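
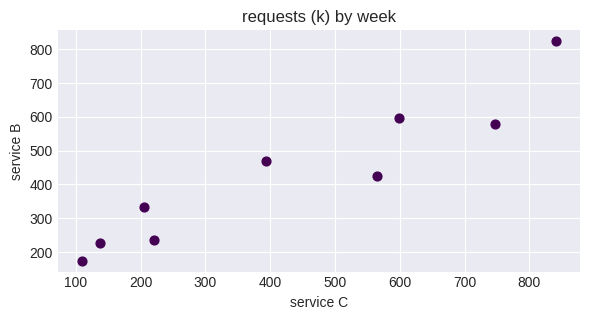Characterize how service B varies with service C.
positive, strong

Points are positively correlated; strong (|r| ≈ 0.9).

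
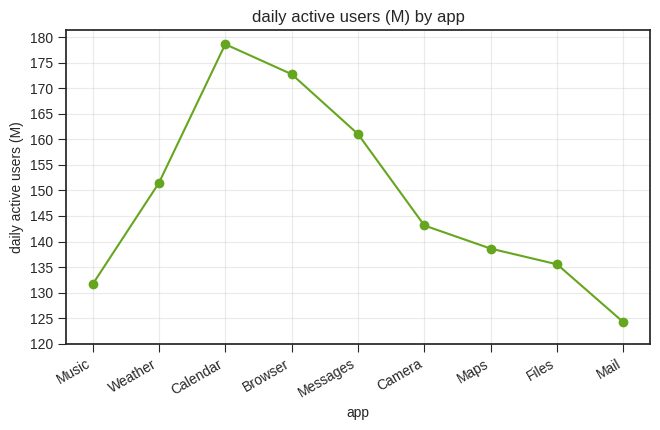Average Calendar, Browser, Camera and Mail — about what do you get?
≈ 156

(180 + 175 + 145 + 125) / 4 ≈ 156.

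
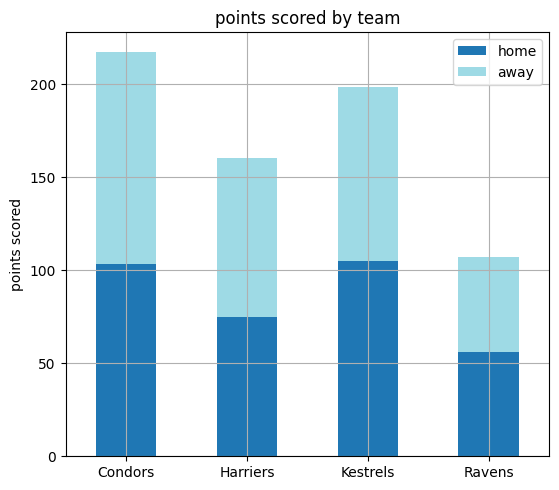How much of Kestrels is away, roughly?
≈ 100

away top ≈ 200, bottom ≈ 100; segment ≈ 100.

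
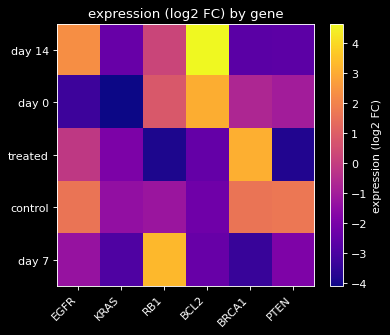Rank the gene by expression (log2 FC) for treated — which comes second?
EGFR

Top 3 for treated: BRCA1 ≈ 3, EGFR ≈ 0, KRAS ≈ -2.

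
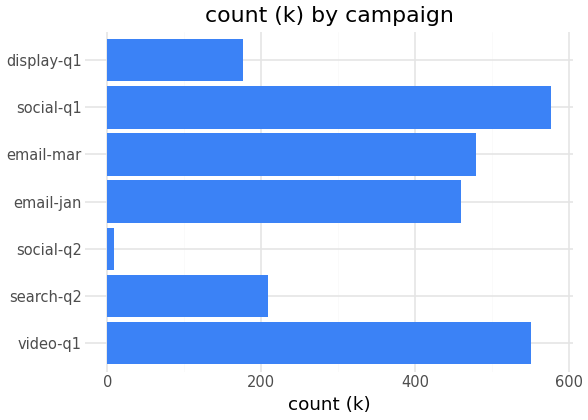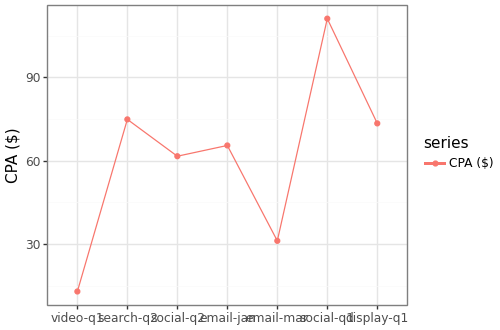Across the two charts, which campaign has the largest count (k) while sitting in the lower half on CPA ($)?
video-q1

Chart 2 median CPA ($) ≈ 60; below-median campaigns: video-q1, social-q2, email-mar. Among those, video-q1 has the highest count (k) (≈ 600).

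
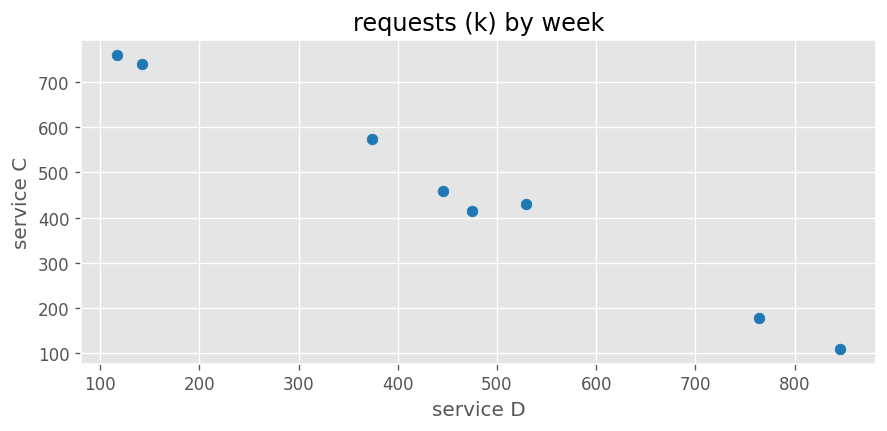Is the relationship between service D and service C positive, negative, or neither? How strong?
Points are negatively correlated; strong (|r| ≈ 1.0).

negative, strong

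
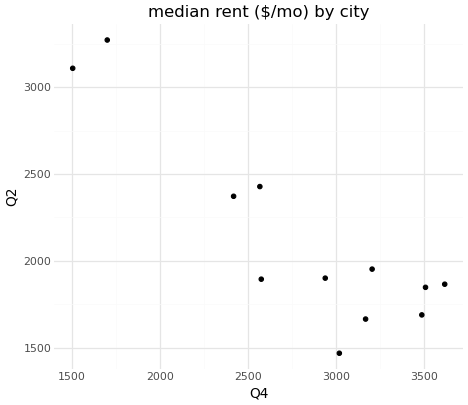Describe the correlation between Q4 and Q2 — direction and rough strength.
Points are negatively correlated; strong (|r| ≈ 0.9).

negative, strong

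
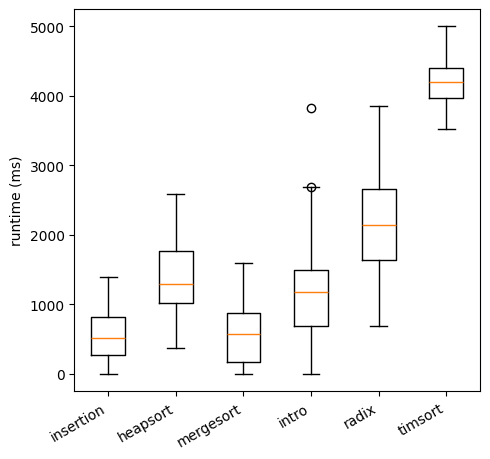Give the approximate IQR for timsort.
Q3 ≈ 4500, Q1 ≈ 4000; IQR ≈ 500.

≈ 500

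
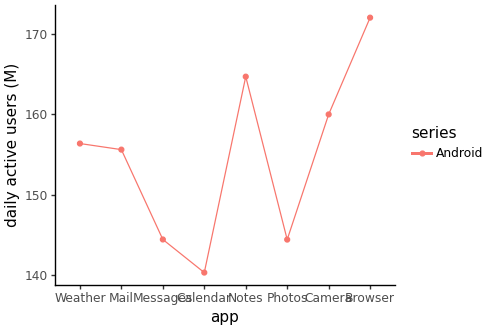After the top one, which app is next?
Notes

Top 3: Browser ≈ 170, Notes ≈ 165, Camera ≈ 160.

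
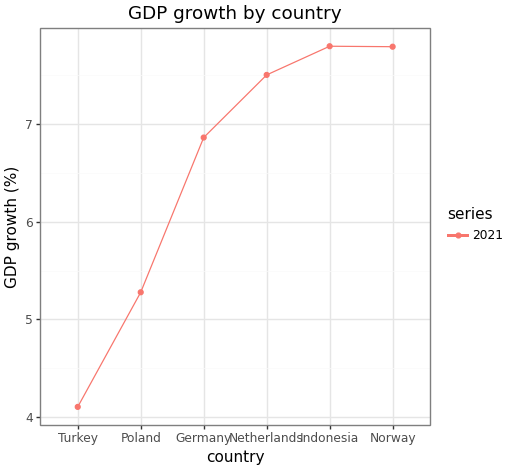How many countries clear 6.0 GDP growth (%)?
4

Above 6.0: Germany, Netherlands, Indonesia, Norway.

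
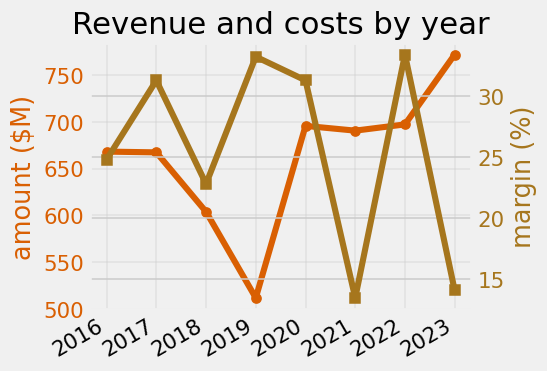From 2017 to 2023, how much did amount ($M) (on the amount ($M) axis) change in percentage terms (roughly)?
≈ +14.8%

2017 ≈ 675, 2023 ≈ 775; (775 − 675) / 675 ≈ +14.8%.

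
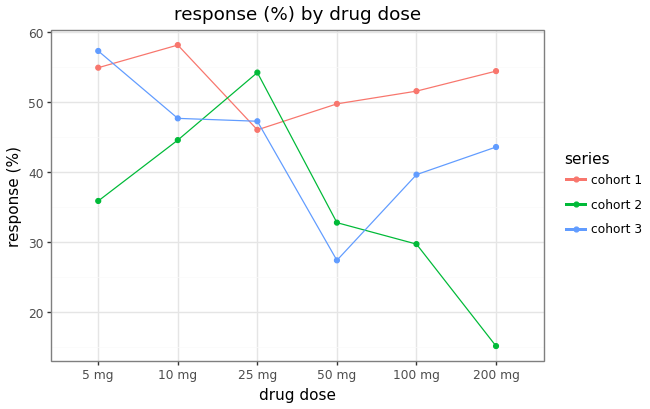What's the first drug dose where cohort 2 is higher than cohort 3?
25 mg

10 mg: cohort 2 ≈ 45 vs cohort 3 ≈ 50 (not yet); 25 mg: cohort 2 ≈ 55 vs cohort 3 ≈ 45 (first crossover).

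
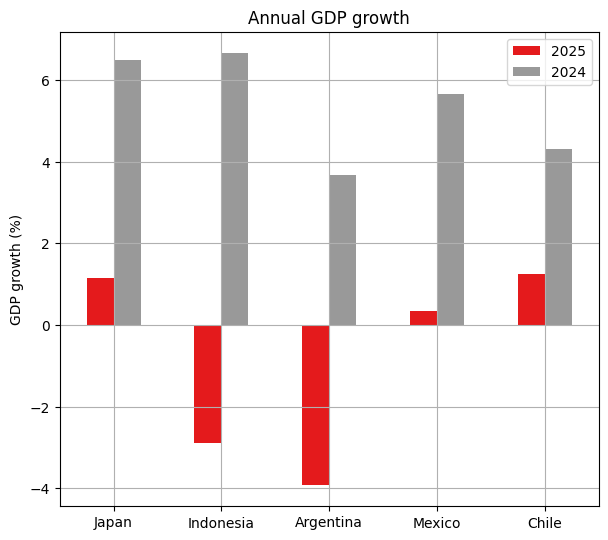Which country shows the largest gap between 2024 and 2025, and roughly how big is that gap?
Indonesia, ≈ 10 %

Indonesia: 2024 ≈ 7, 2025 ≈ -3 → gap ≈ 10. Next-largest (Argentina) is only ≈ 8.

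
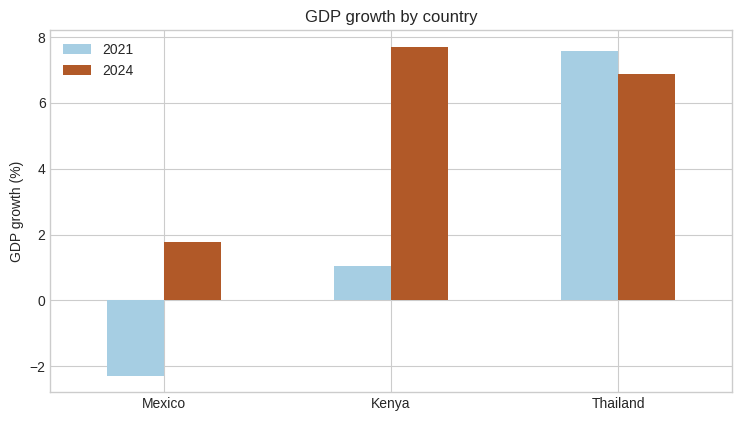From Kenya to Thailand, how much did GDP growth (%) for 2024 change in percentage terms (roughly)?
Kenya ≈ 8, Thailand ≈ 7; (7 − 8) / 8 ≈ -12.5%.

≈ -12.5%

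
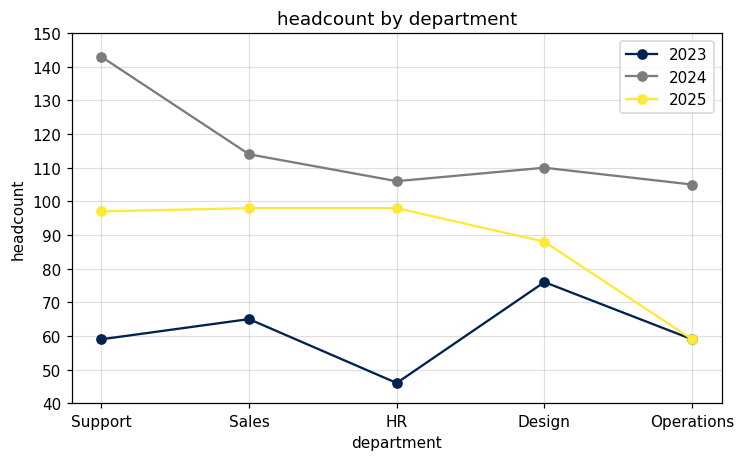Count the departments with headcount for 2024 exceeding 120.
Above 120: Support.

1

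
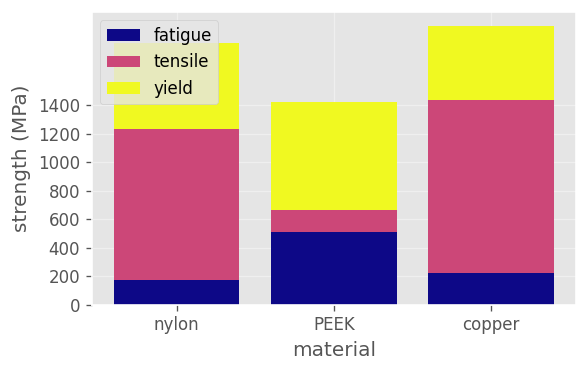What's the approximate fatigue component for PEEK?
fatigue top ≈ 600, bottom ≈ 0; segment ≈ 600.

≈ 600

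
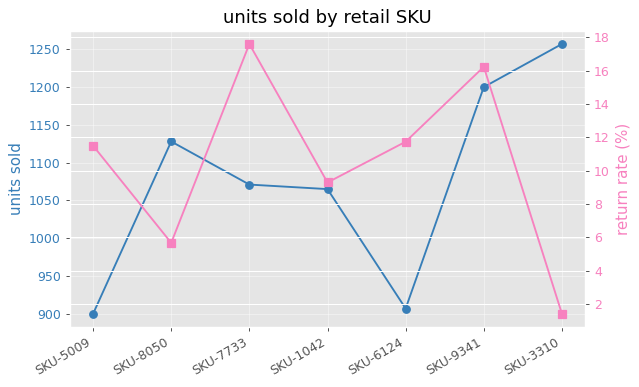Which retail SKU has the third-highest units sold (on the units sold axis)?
Top 4 (on the units sold axis): SKU-3310 ≈ 1250, SKU-9341 ≈ 1200, SKU-8050 ≈ 1150, SKU-7733 ≈ 1050.

SKU-8050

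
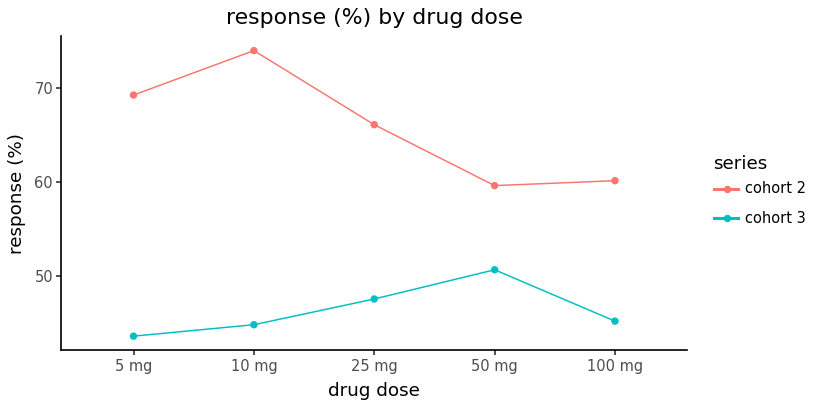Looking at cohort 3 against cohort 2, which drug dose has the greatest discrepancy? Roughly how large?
10 mg: cohort 3 ≈ 45, cohort 2 ≈ 75 → gap ≈ 30. Next-largest (5 mg) is only ≈ 25.

10 mg, ≈ 30 %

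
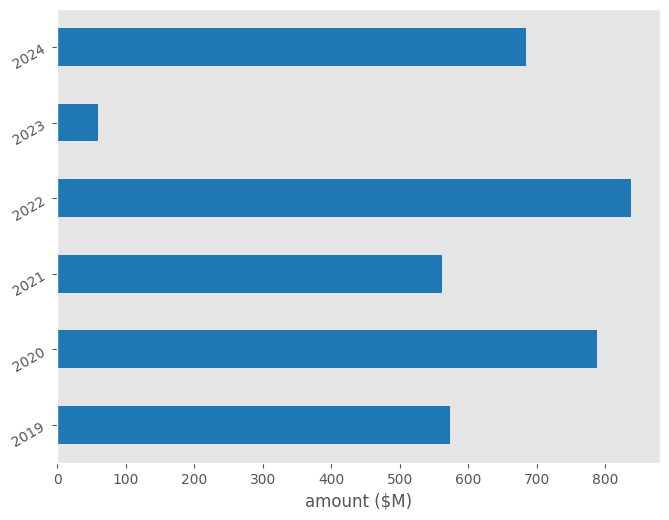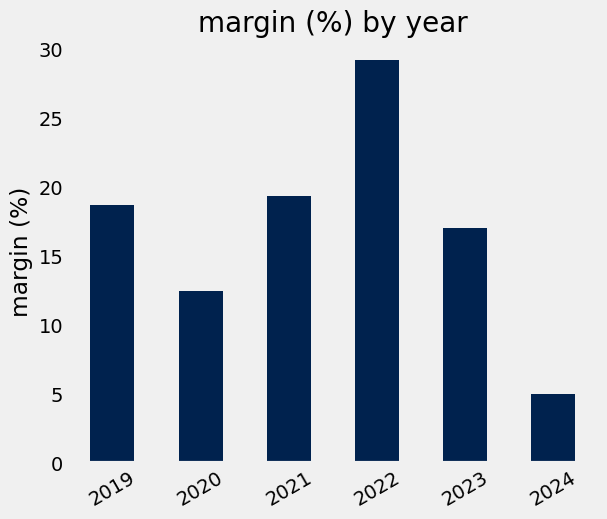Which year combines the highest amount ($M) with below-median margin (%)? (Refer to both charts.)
Chart 2 median margin (%) ≈ 20; below-median years: 2020, 2023, 2024. Among those, 2020 has the highest amount ($M) (≈ 800).

2020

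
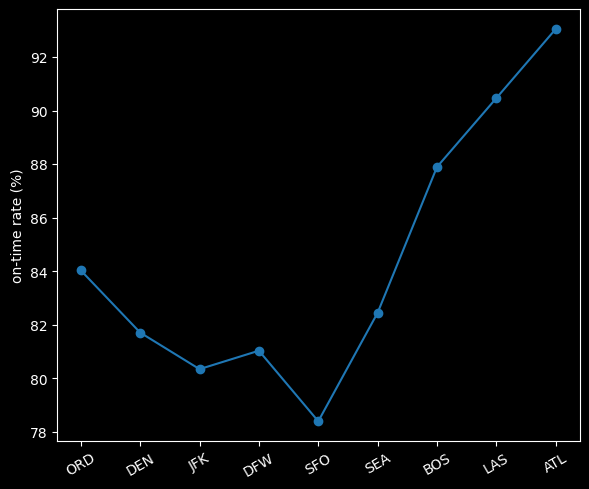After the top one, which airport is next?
LAS

Top 3: ATL ≈ 94, LAS ≈ 90, BOS ≈ 88.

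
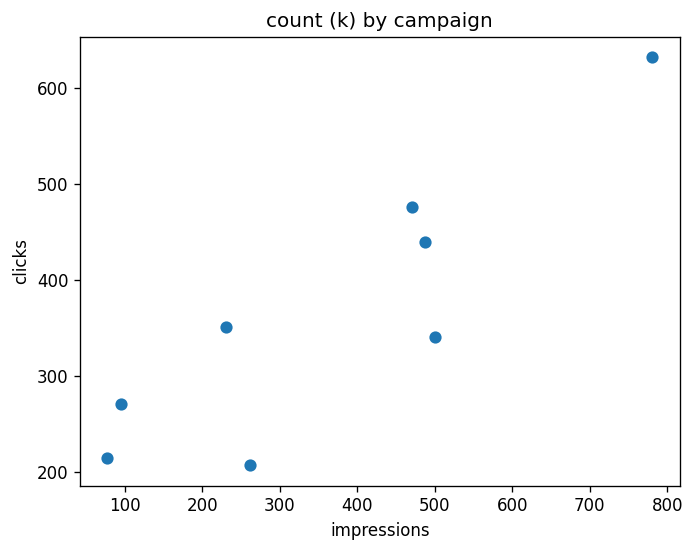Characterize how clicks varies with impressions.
Points are positively correlated; strong (|r| ≈ 0.9).

positive, strong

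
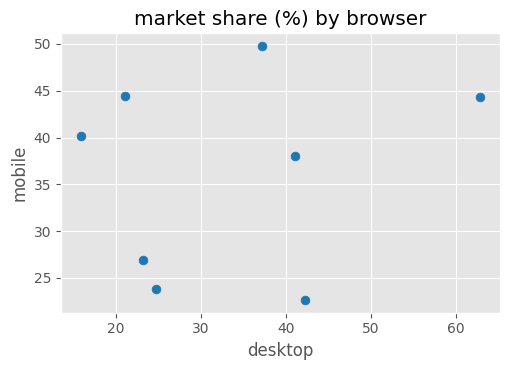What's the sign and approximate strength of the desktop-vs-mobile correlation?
no clear correlation

Points are roughly uncorrelated; weak (|r| ≈ 0.2).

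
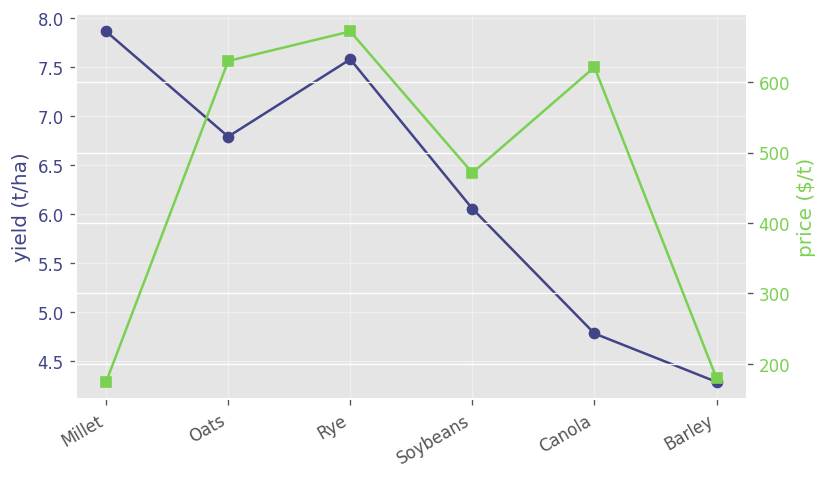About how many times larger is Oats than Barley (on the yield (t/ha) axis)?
≈ 1.56×

Oats ≈ 7.0, Barley ≈ 4.5; 7.0/4.5 ≈ 1.56.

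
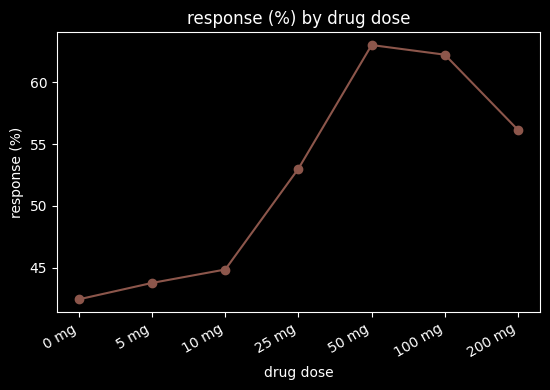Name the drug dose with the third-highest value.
200 mg

Top 4: 50 mg ≈ 64, 100 mg ≈ 62, 200 mg ≈ 56, 25 mg ≈ 54.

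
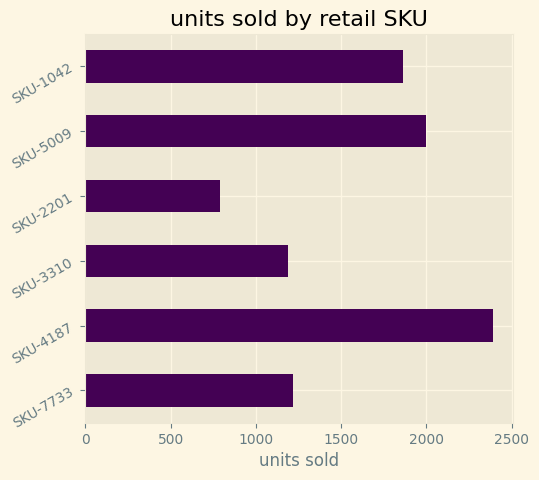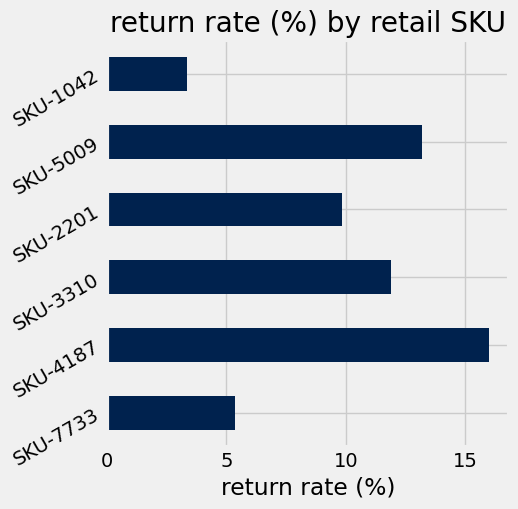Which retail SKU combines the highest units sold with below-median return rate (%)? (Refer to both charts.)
Chart 2 median return rate (%) ≈ 10; below-median retail SKUs: SKU-7733, SKU-2201, SKU-1042. Among those, SKU-1042 has the highest units sold (≈ 2000).

SKU-1042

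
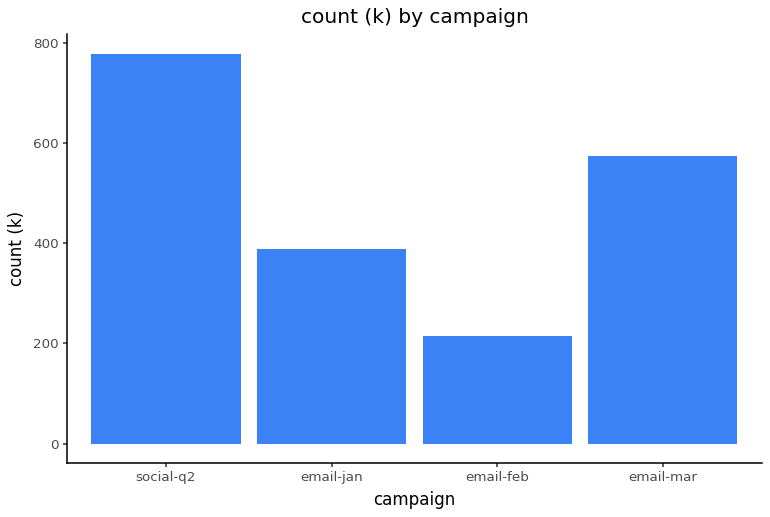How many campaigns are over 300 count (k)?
Above 300: social-q2, email-jan, email-mar.

3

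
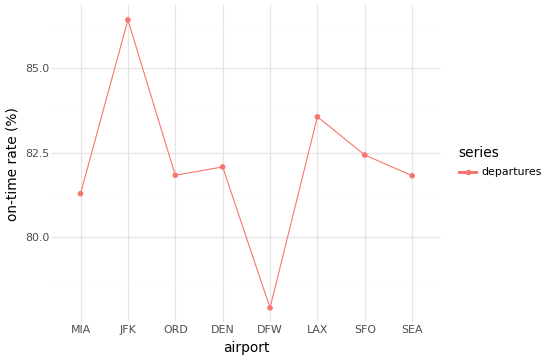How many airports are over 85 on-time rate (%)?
1

Above 85: JFK.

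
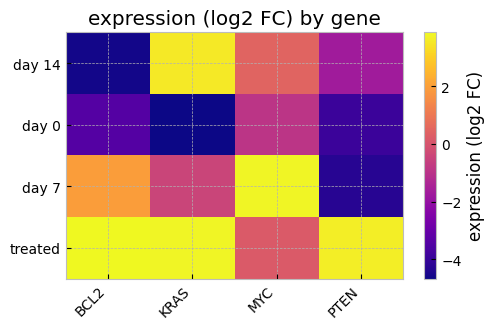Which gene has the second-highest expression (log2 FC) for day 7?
Top 3 for day 7: MYC ≈ 4, BCL2 ≈ 2, KRAS ≈ 0.

BCL2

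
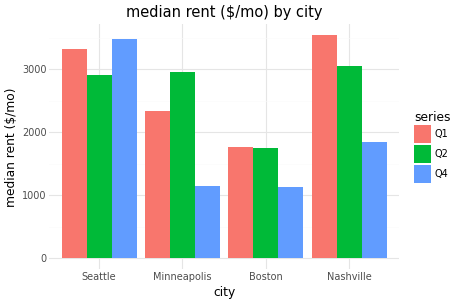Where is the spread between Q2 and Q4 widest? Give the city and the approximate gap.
Minneapolis: Q2 ≈ 3000, Q4 ≈ 1000 → gap ≈ 2000. Next-largest (Nashville) is only ≈ 1000.

Minneapolis, ≈ 2000 $/mo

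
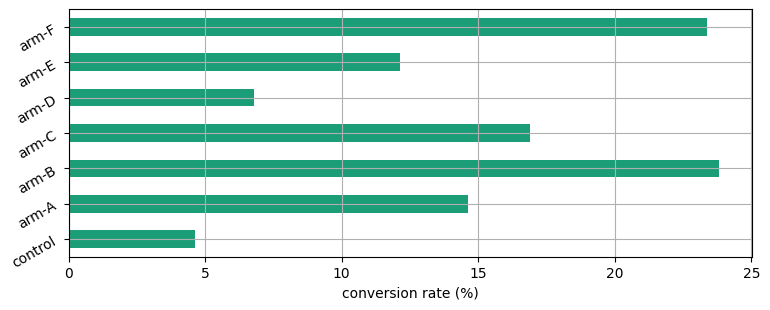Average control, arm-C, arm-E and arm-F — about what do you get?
≈ 14

(4 + 16 + 12 + 24) / 4 ≈ 14.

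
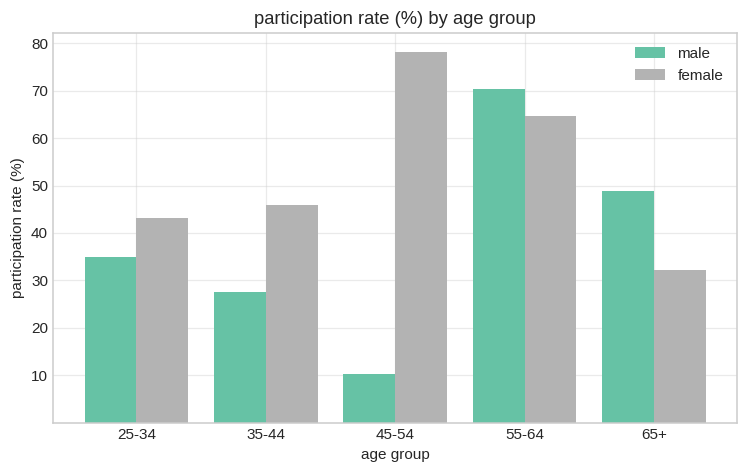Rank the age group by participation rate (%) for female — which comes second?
Top 3 for female: 45-54 ≈ 80, 55-64 ≈ 60, 35-44 ≈ 50.

55-64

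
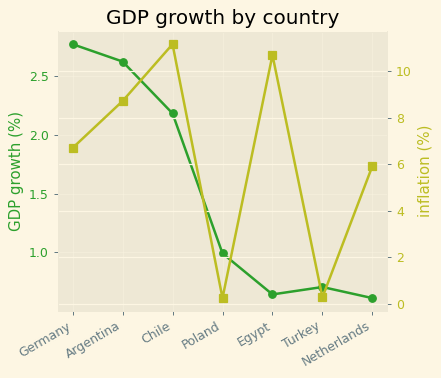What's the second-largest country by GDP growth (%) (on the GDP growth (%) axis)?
Top 3 (on the GDP growth (%) axis): Germany ≈ 2.8, Argentina ≈ 2.6, Chile ≈ 2.2.

Argentina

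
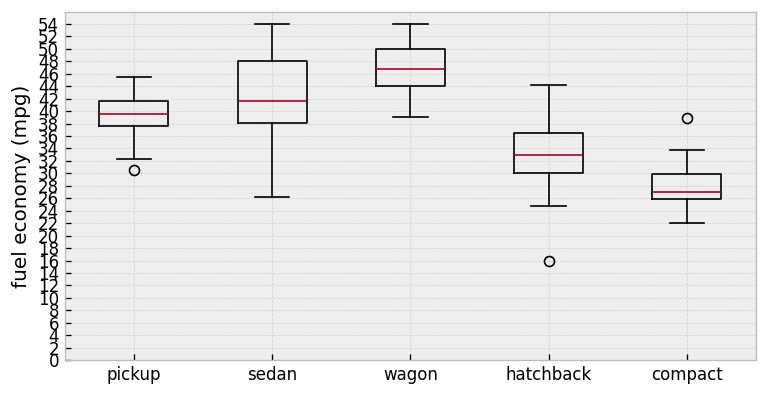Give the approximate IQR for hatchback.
Q3 ≈ 36, Q1 ≈ 30; IQR ≈ 6.

≈ 6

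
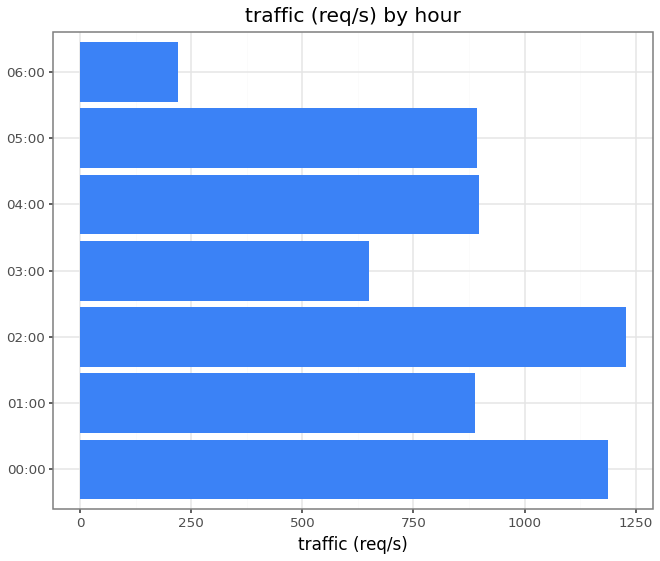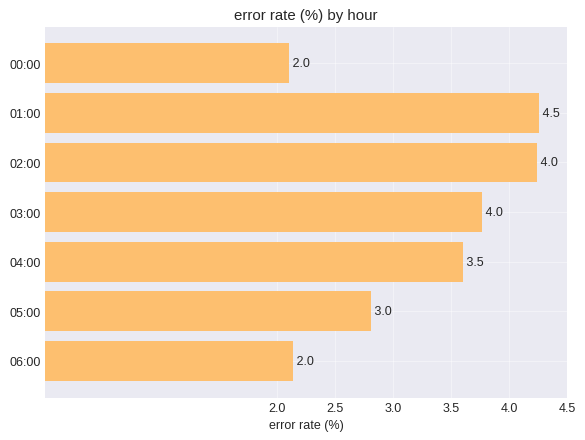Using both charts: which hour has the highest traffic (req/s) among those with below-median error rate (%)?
Chart 2 median error rate (%) ≈ 3.5; below-median hours: 00:00, 05:00, 06:00. Among those, 00:00 has the highest traffic (req/s) (≈ 1200).

00:00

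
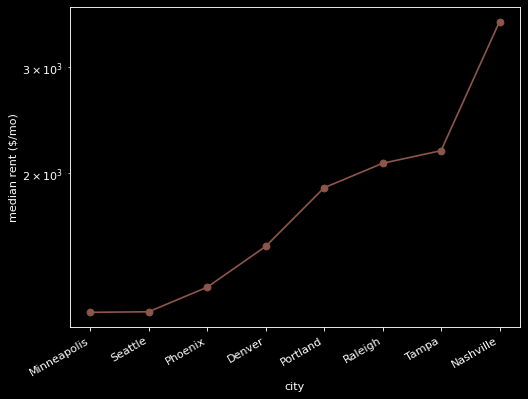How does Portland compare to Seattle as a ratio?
≈ 1.5×

Portland ≈ 1800, Seattle ≈ 1200; 1800/1200 ≈ 1.5.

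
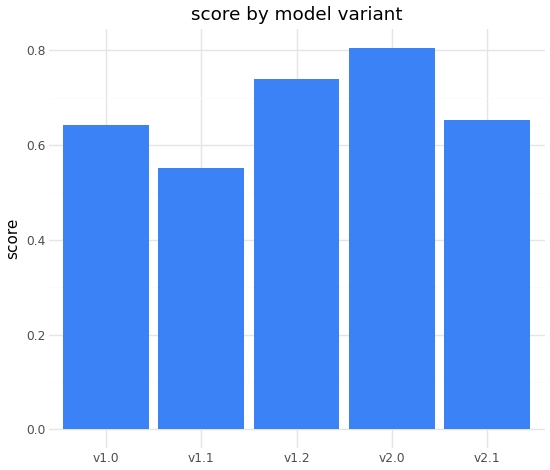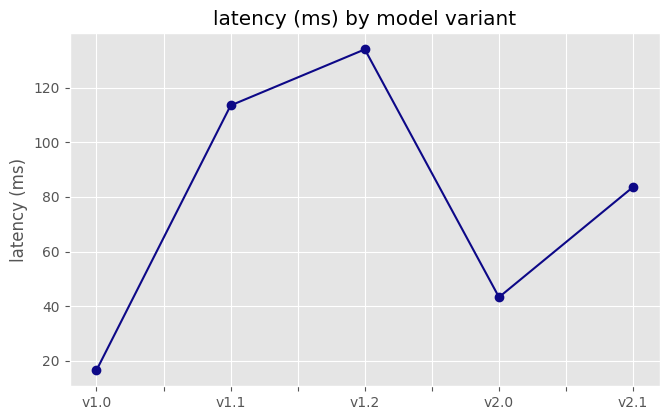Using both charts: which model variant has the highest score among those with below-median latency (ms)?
Chart 2 median latency (ms) ≈ 80; below-median model variants: v1.0, v2.0. Among those, v2.0 has the highest score (≈ 0.8).

v2.0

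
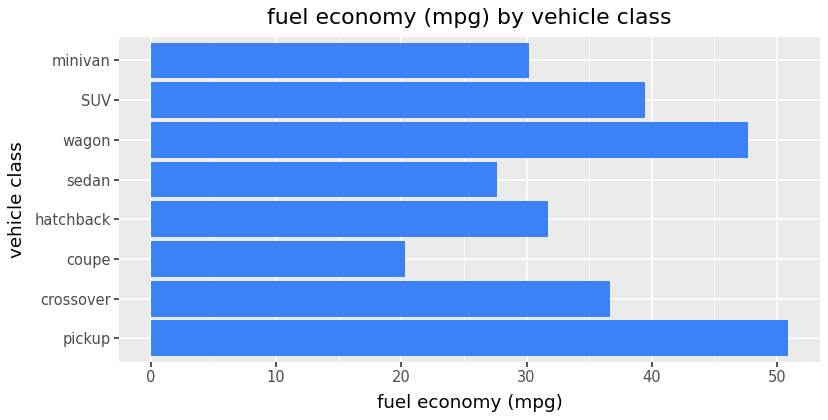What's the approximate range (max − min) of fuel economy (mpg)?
Max pickup ≈ 50, min coupe ≈ 20; range ≈ 30.

≈ 30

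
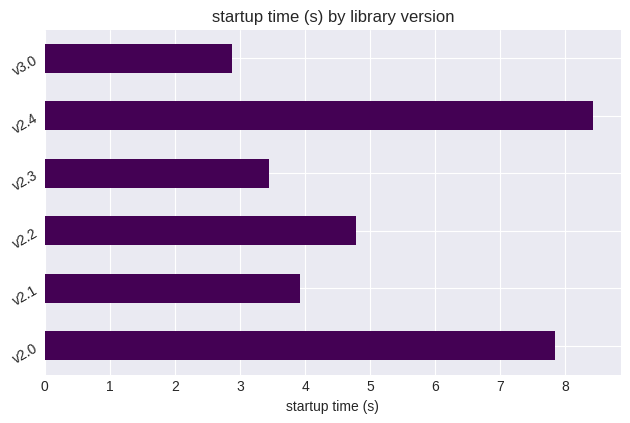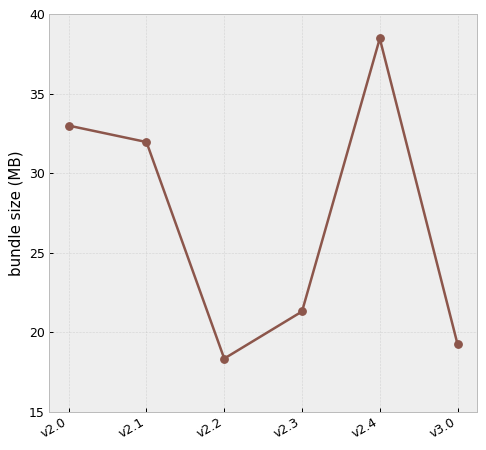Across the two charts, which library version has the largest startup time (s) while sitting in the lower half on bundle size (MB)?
v2.2

Chart 2 median bundle size (MB) ≈ 25; below-median library versions: v2.2, v2.3, v3.0. Among those, v2.2 has the highest startup time (s) (≈ 5).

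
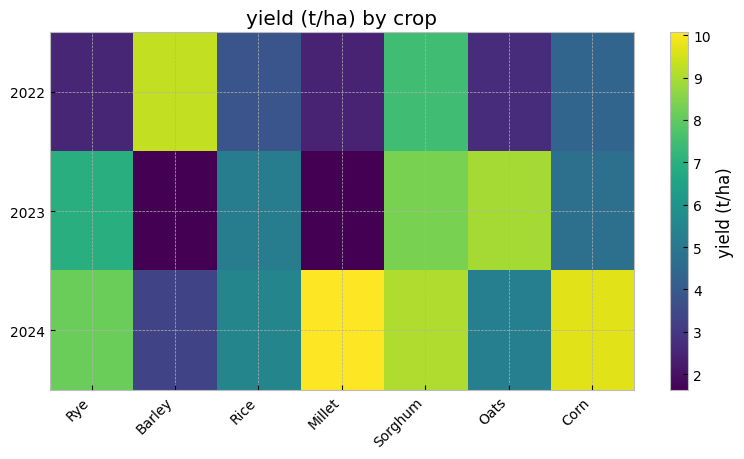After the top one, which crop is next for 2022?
Top 3 for 2022: Barley ≈ 9, Sorghum ≈ 7, Corn ≈ 4.

Sorghum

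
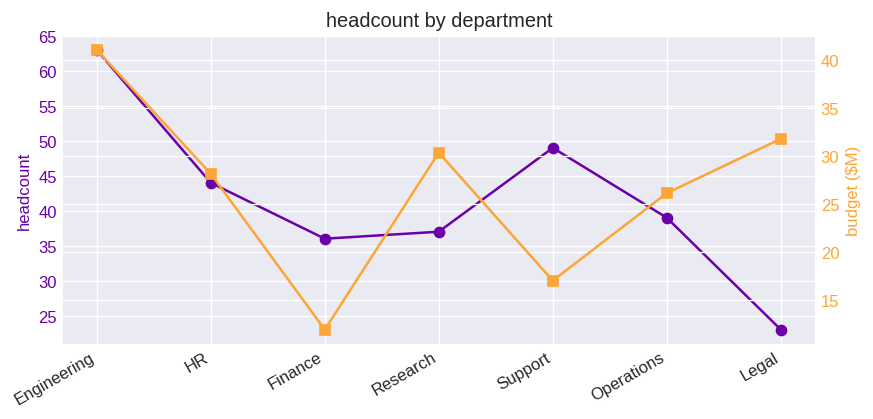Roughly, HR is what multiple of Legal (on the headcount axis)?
HR ≈ 45, Legal ≈ 25; 45/25 ≈ 1.8.

≈ 1.8×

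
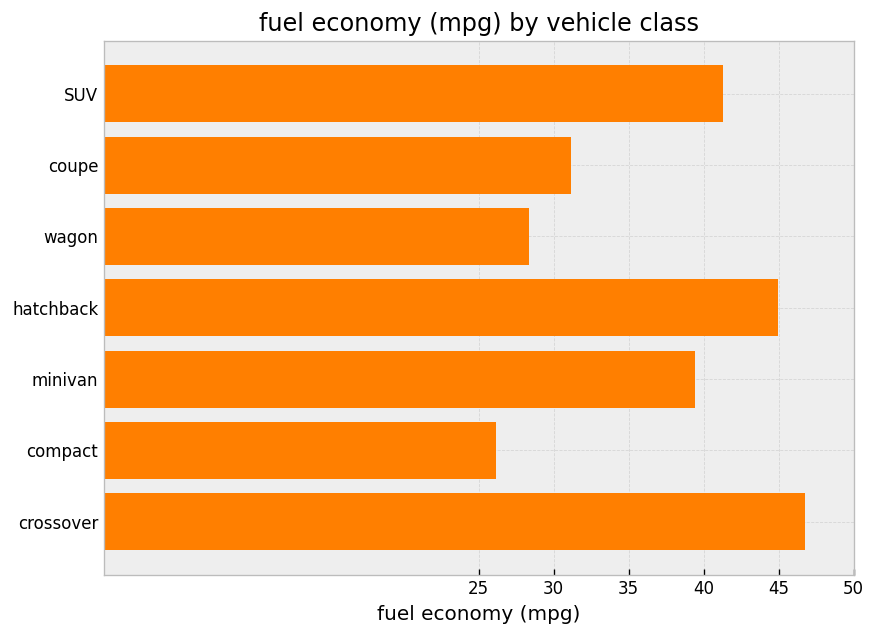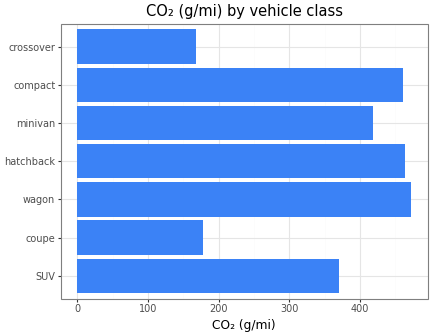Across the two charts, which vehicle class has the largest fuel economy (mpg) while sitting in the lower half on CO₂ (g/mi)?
crossover

Chart 2 median CO₂ (g/mi) ≈ 400; below-median vehicle classes: SUV, coupe, crossover. Among those, crossover has the highest fuel economy (mpg) (≈ 45).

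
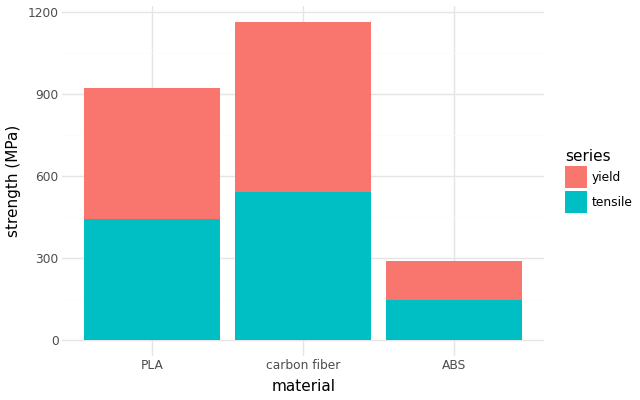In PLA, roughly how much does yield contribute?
yield top ≈ 900, bottom ≈ 400; segment ≈ 500.

≈ 500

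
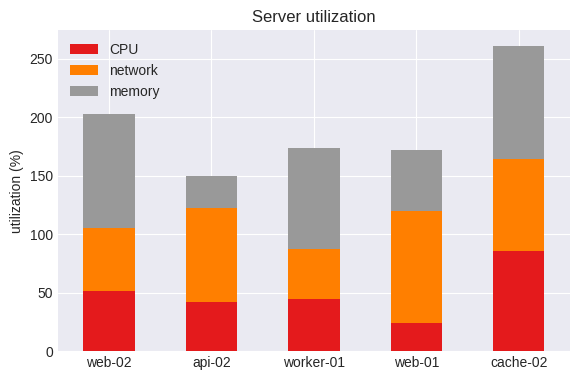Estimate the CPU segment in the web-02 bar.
≈ 50

CPU top ≈ 50, bottom ≈ 0; segment ≈ 50.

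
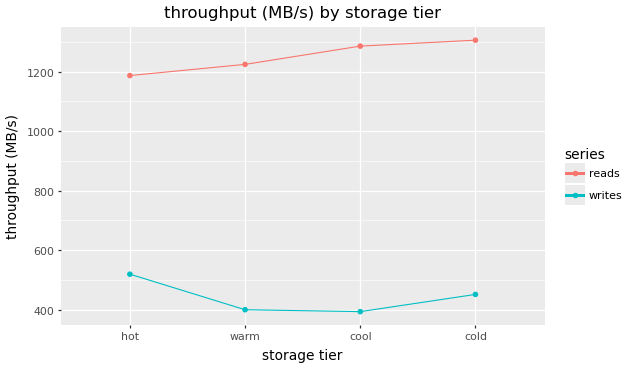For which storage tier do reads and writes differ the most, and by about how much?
cool: reads ≈ 1300, writes ≈ 400 → gap ≈ 900. Next-largest (cold) is only ≈ 800.

cool, ≈ 900 MB/s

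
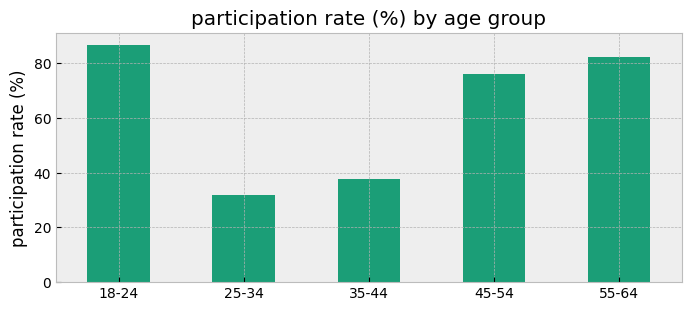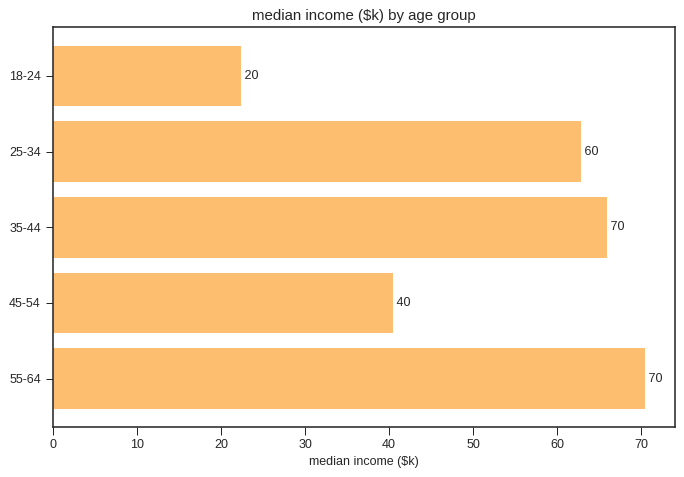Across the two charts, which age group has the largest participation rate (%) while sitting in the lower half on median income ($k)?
18-24

Chart 2 median median income ($k) ≈ 60; below-median age groups: 18-24, 45-54. Among those, 18-24 has the highest participation rate (%) (≈ 90).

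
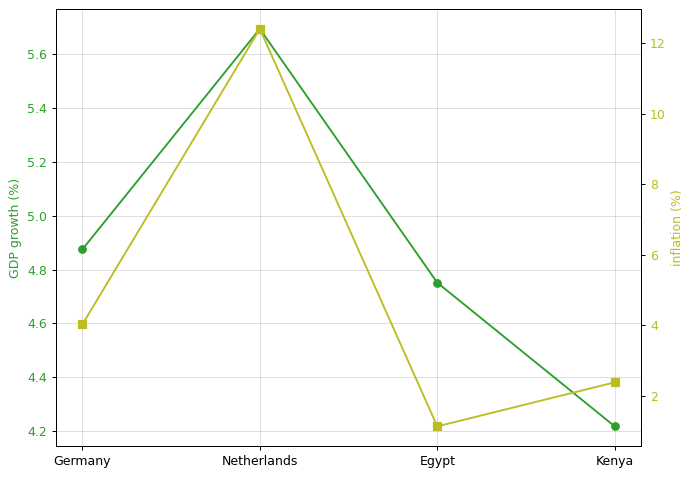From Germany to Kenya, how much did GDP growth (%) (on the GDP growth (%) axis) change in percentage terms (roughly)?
≈ -12.5%

Germany ≈ 4.8, Kenya ≈ 4.2; (4.2 − 4.8) / 4.8 ≈ -12.5%.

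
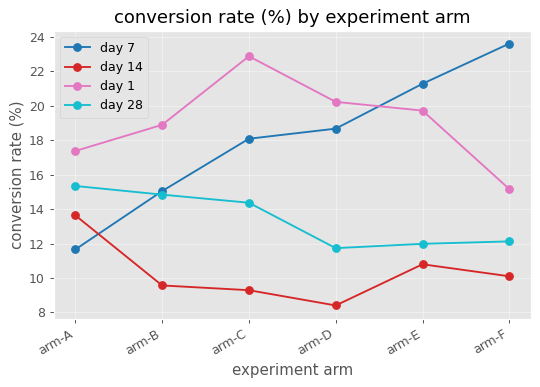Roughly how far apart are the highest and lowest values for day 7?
Max arm-F ≈ 24, min arm-A ≈ 12; range ≈ 12.

≈ 12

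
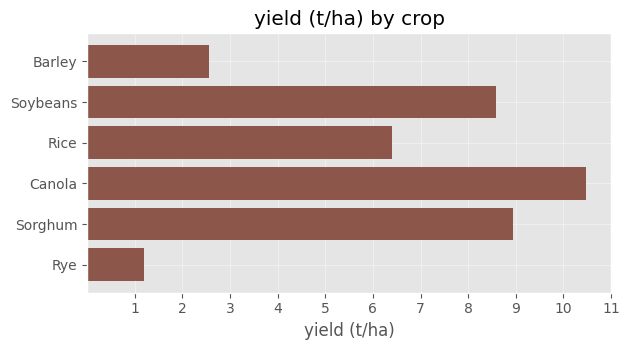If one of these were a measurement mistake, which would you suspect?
Rye ≈ 1; the rest sit between ≈ 3 and ≈ 10.

Rye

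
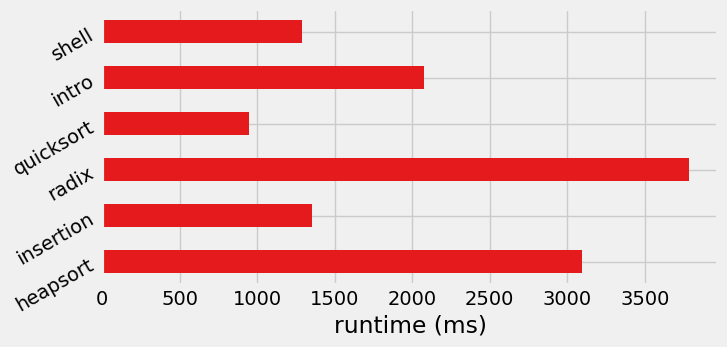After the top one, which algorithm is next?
heapsort

Top 3: radix ≈ 4000, heapsort ≈ 3000, intro ≈ 2000.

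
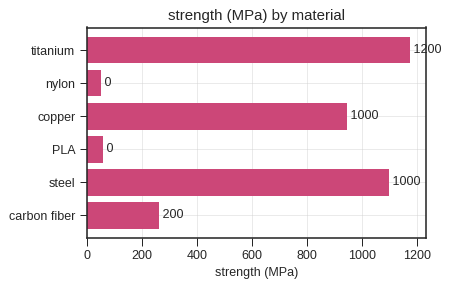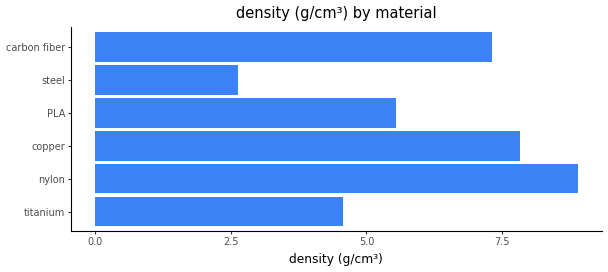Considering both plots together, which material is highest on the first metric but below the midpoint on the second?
Chart 2 median density (g/cm³) ≈ 6; below-median materials: titanium, PLA, steel. Among those, titanium has the highest strength (MPa) (≈ 1200).

titanium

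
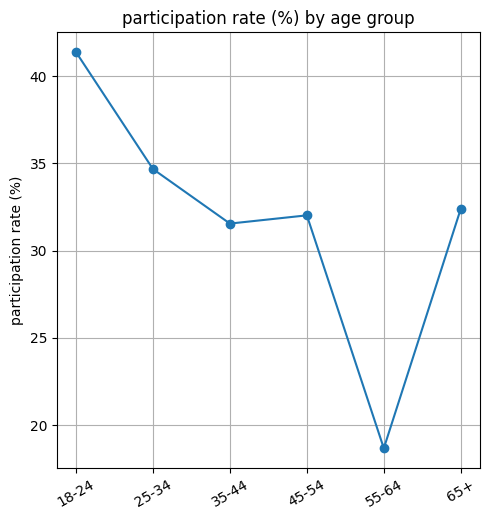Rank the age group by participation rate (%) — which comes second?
25-34

Top 3: 18-24 ≈ 42, 25-34 ≈ 34, 65+ ≈ 32.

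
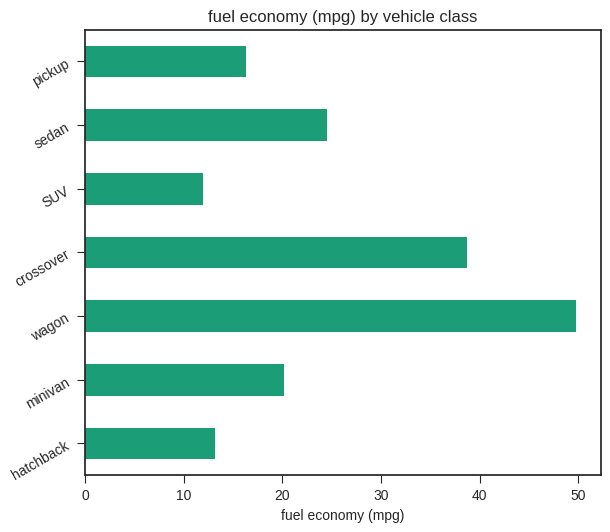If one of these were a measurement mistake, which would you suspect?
wagon

wagon ≈ 50; the rest sit between ≈ 10 and ≈ 40.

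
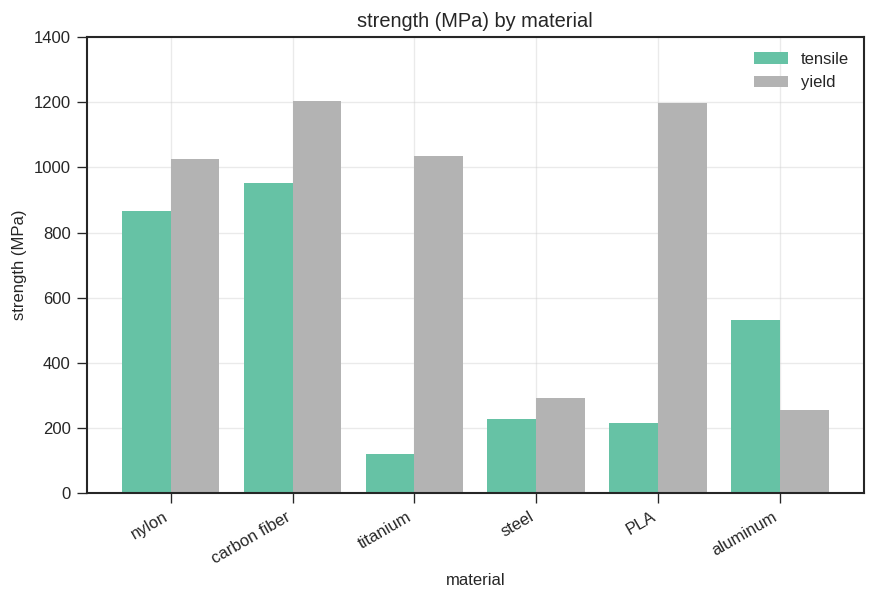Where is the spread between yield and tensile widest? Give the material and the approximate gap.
PLA: yield ≈ 1200, tensile ≈ 200 → gap ≈ 1000. Next-largest (titanium) is only ≈ 800.

PLA, ≈ 1000 MPa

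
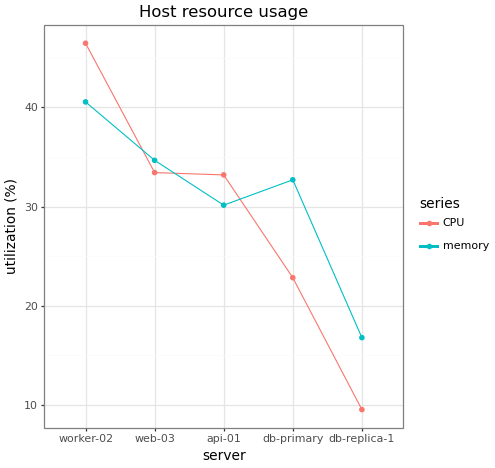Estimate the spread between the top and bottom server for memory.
≈ 25

Max worker-02 ≈ 40, min db-replica-1 ≈ 15; range ≈ 25.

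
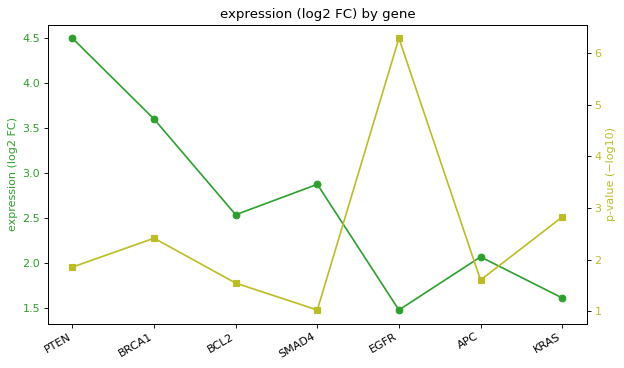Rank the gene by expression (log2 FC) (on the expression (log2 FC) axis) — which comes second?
Top 3 (on the expression (log2 FC) axis): PTEN ≈ 4.5, BRCA1 ≈ 3.5, SMAD4 ≈ 3.0.

BRCA1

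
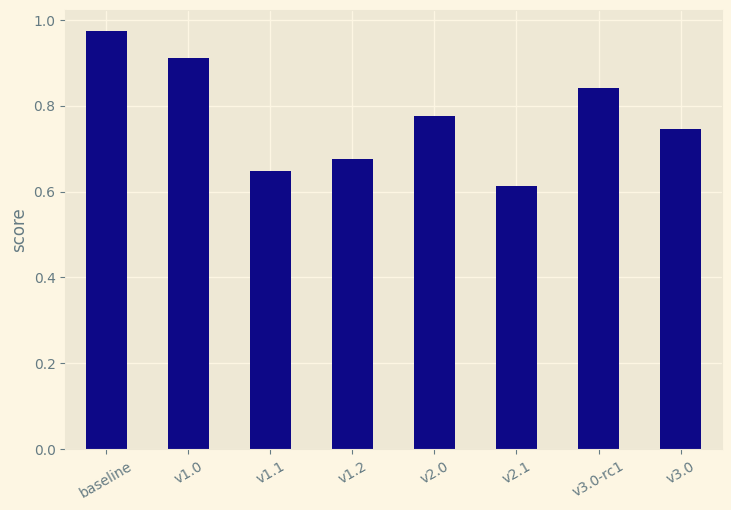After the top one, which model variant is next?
Top 3: baseline ≈ 1.0, v1.0 ≈ 0.9, v3.0-rc1 ≈ 0.8.

v1.0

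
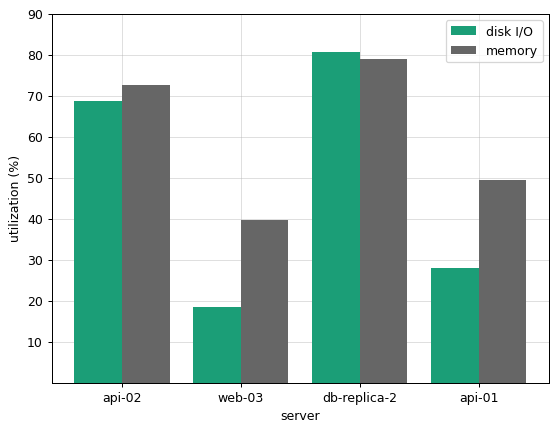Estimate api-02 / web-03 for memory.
api-02 ≈ 70, web-03 ≈ 40; 70/40 ≈ 1.75.

≈ 1.75×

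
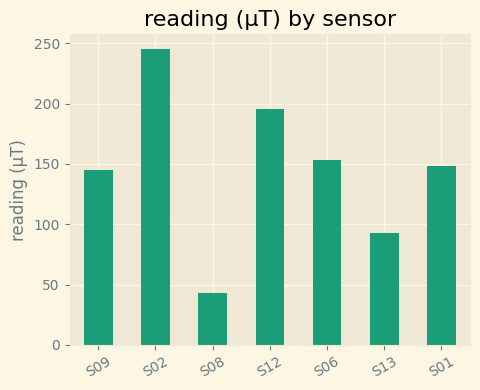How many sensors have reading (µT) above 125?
5

Above 125: S09, S02, S12, S06, S01.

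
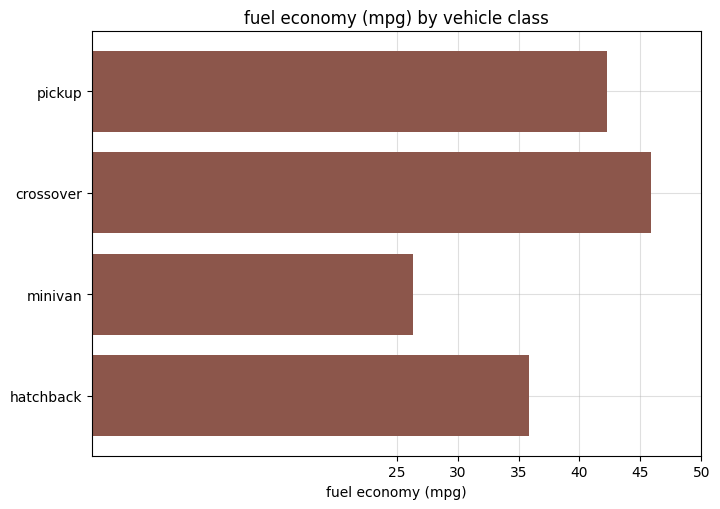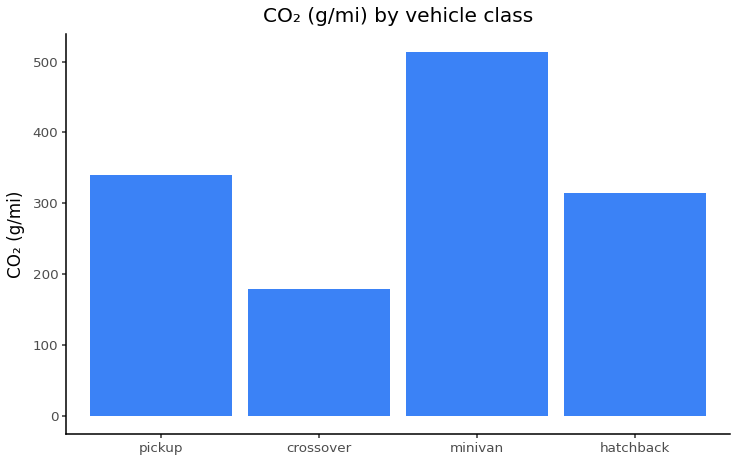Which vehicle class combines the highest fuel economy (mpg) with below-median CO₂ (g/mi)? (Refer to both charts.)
Chart 2 median CO₂ (g/mi) ≈ 350; below-median vehicle classes: crossover, hatchback. Among those, crossover has the highest fuel economy (mpg) (≈ 45).

crossover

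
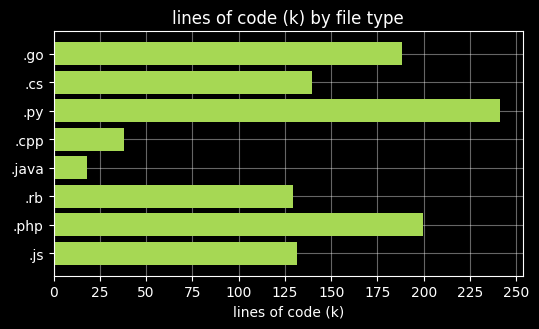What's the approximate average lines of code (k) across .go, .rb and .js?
≈ 150

(200 + 125 + 125) / 3 ≈ 150.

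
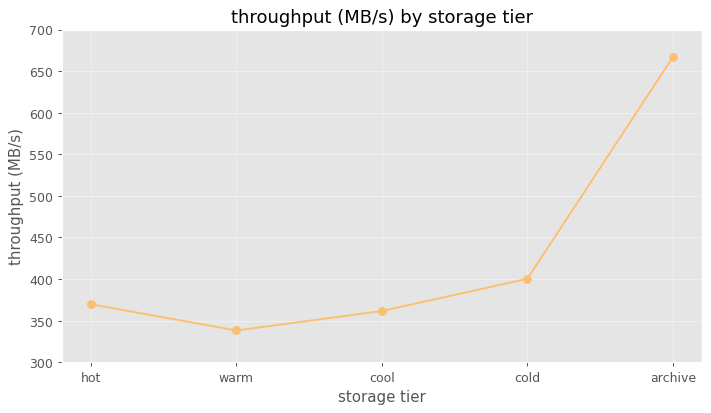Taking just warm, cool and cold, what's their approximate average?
≈ 367

(350 + 350 + 400) / 3 ≈ 367.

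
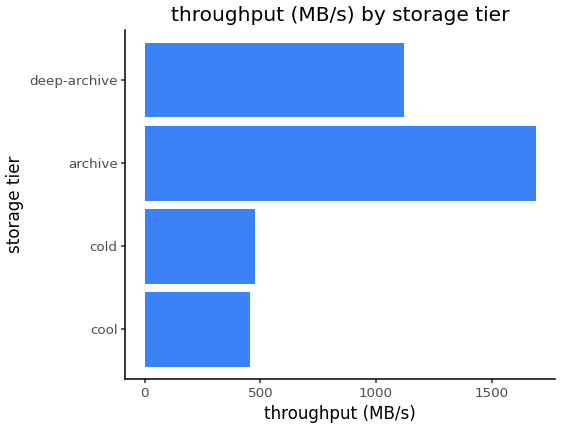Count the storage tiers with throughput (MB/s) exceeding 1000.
2

Above 1000: archive, deep-archive.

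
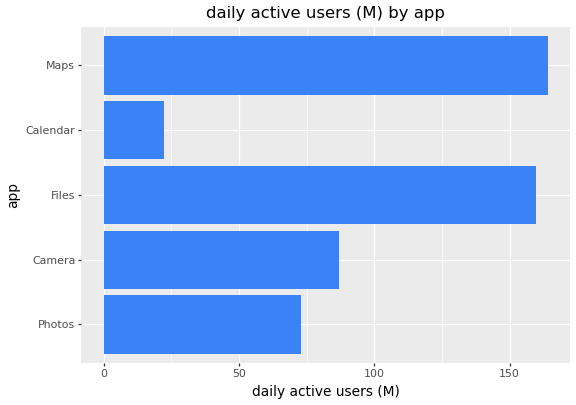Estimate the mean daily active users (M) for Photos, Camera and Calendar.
(80 + 80 + 20) / 3 ≈ 60.

≈ 60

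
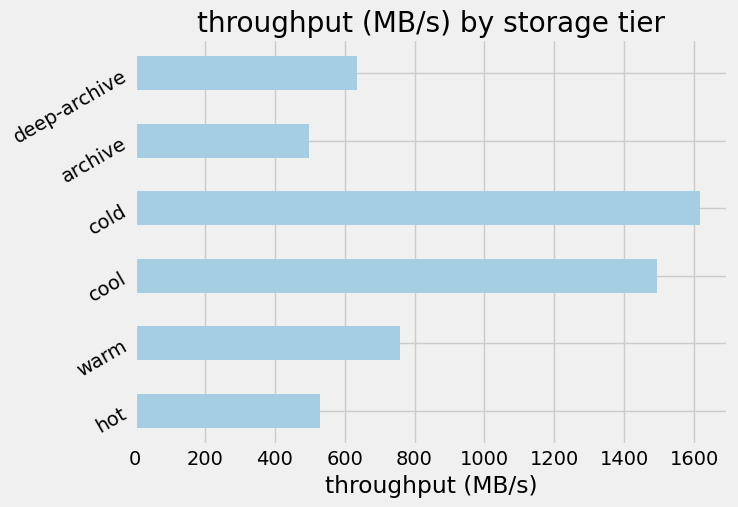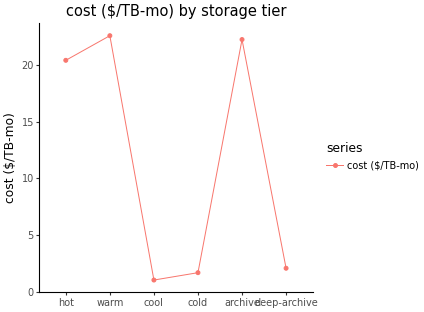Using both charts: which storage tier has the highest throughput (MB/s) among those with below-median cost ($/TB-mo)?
cold

Chart 2 median cost ($/TB-mo) ≈ 10; below-median storage tiers: cool, cold, deep-archive. Among those, cold has the highest throughput (MB/s) (≈ 1600).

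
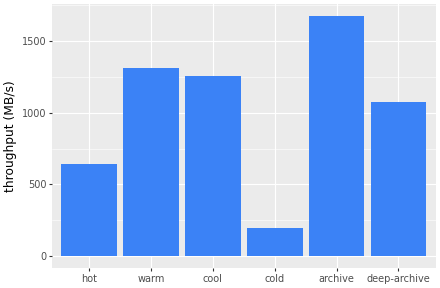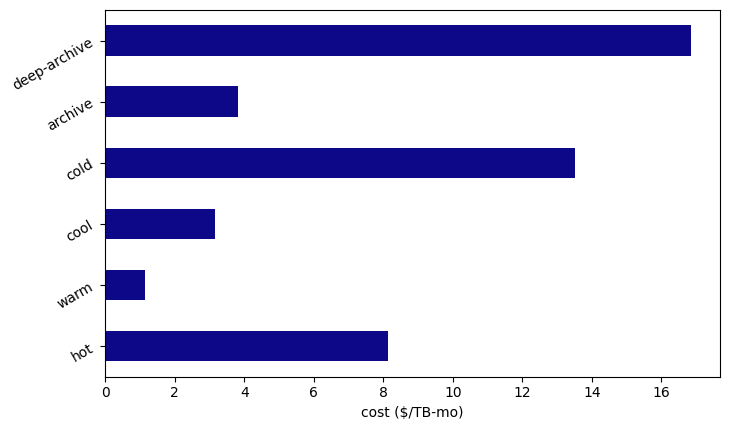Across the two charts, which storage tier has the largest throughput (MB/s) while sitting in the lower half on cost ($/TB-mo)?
archive

Chart 2 median cost ($/TB-mo) ≈ 6; below-median storage tiers: warm, cool, archive. Among those, archive has the highest throughput (MB/s) (≈ 1600).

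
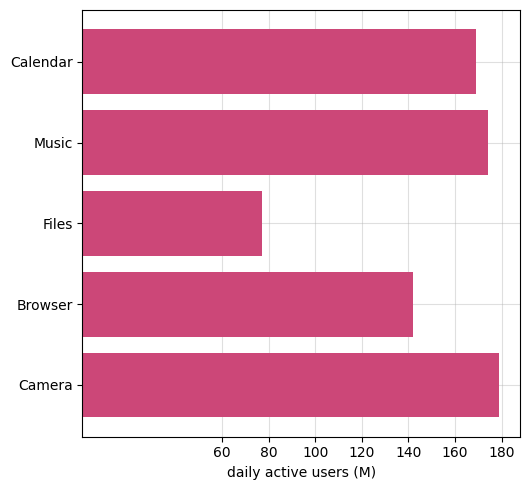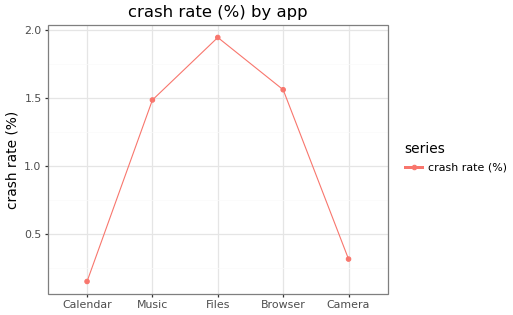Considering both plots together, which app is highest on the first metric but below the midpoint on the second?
Camera

Chart 2 median crash rate (%) ≈ 1.4; below-median apps: Calendar, Camera. Among those, Camera has the highest daily active users (M) (≈ 180).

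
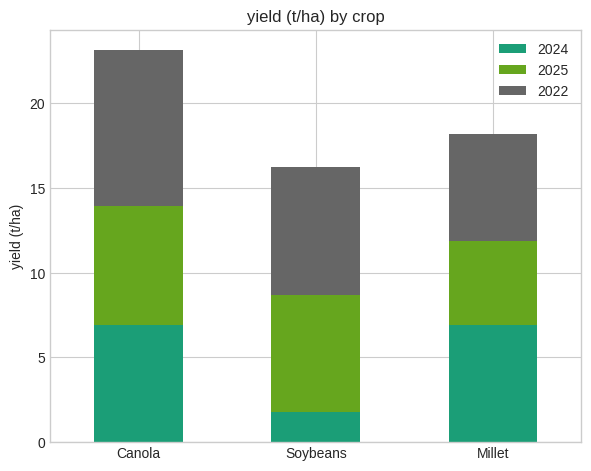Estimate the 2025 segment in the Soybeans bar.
2025 top ≈ 8, bottom ≈ 2; segment ≈ 6.

≈ 6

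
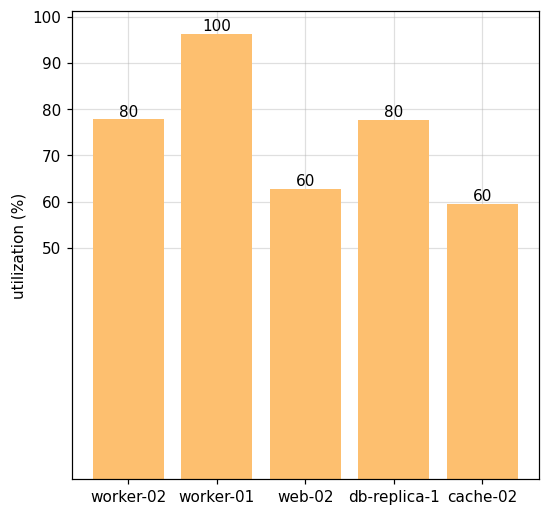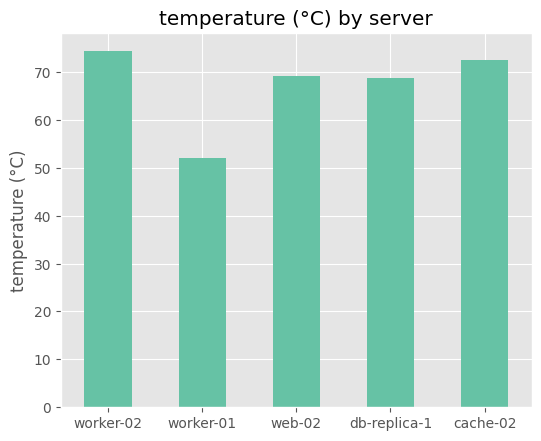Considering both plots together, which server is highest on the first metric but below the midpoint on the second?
Chart 2 median temperature (°C) ≈ 70; below-median servers: worker-01, db-replica-1. Among those, worker-01 has the highest utilization (%) (≈ 100).

worker-01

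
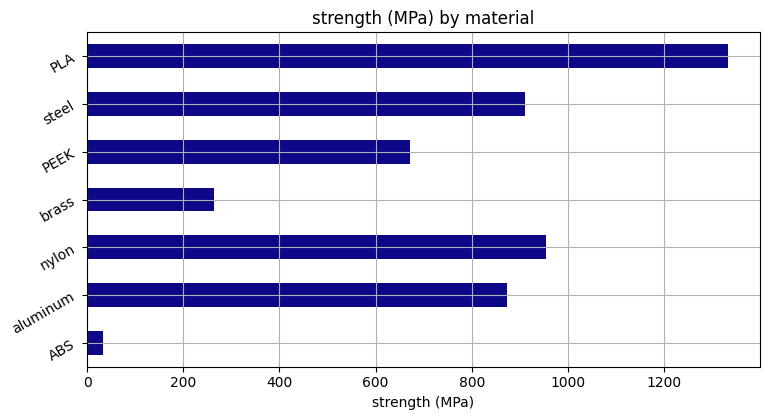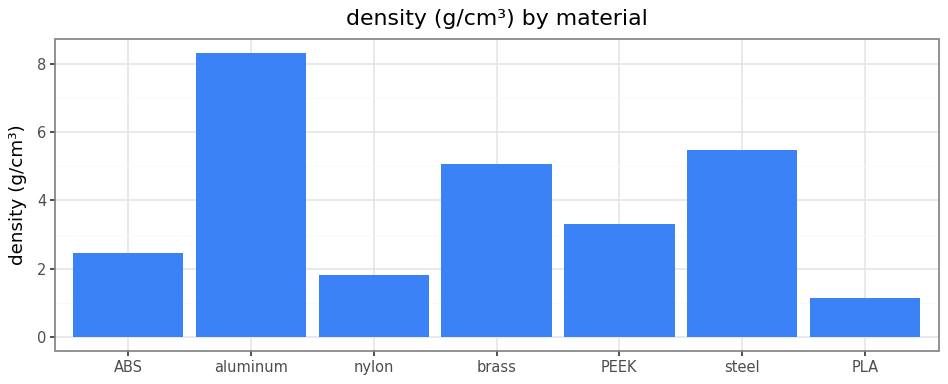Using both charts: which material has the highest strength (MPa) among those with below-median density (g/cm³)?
Chart 2 median density (g/cm³) ≈ 3; below-median materials: ABS, nylon, PLA. Among those, PLA has the highest strength (MPa) (≈ 1400).

PLA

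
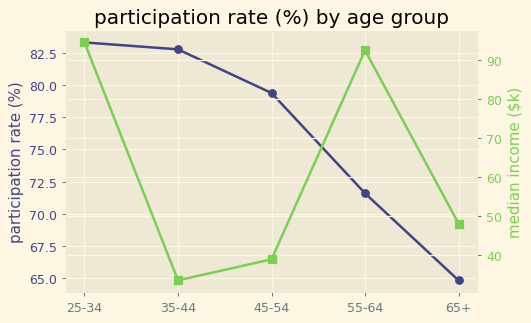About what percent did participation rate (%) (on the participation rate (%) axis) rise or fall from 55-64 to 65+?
55-64 ≈ 72, 65+ ≈ 64; (64 − 72) / 72 ≈ -11.1%.

≈ -11.1%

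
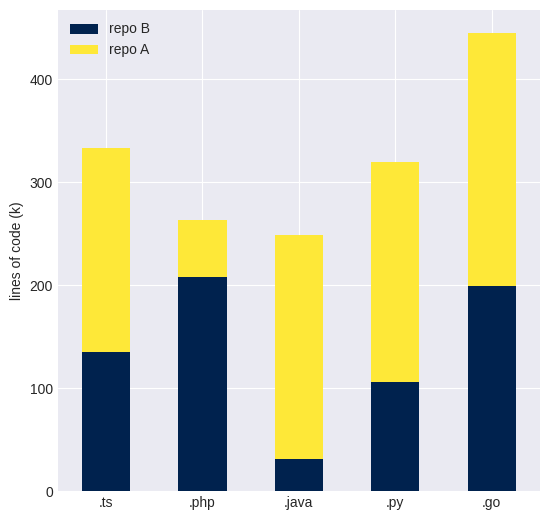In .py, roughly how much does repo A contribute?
≈ 200

repo A top ≈ 300, bottom ≈ 100; segment ≈ 200.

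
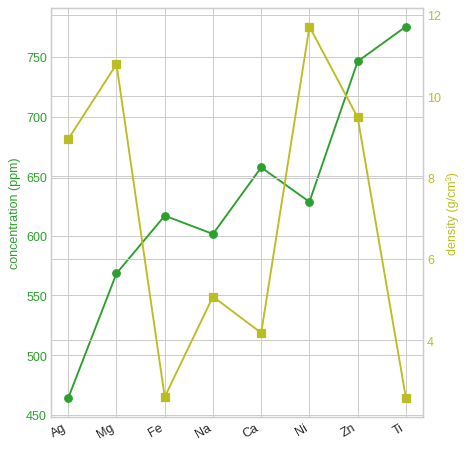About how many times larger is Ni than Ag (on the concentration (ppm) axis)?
≈ 1.44×

Ni ≈ 650, Ag ≈ 450; 650/450 ≈ 1.44.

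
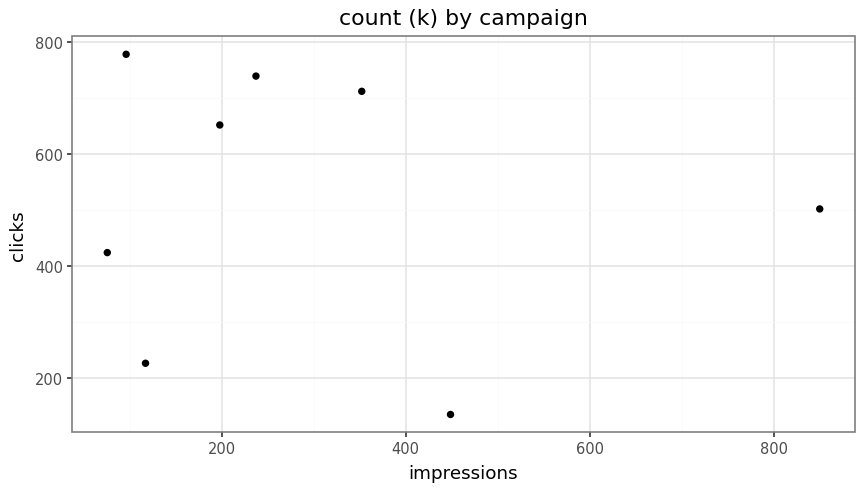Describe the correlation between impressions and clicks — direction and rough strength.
Points are roughly uncorrelated; weak (|r| ≈ 0.1).

no clear correlation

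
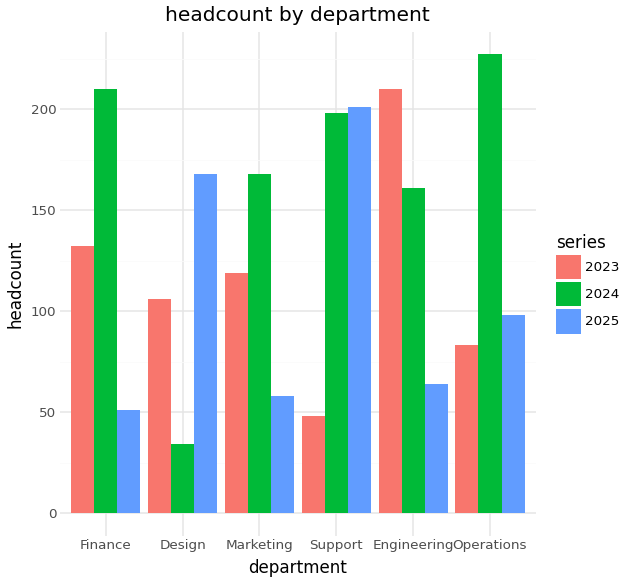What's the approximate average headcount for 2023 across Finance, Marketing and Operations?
≈ 113

(140 + 120 + 80) / 3 ≈ 113.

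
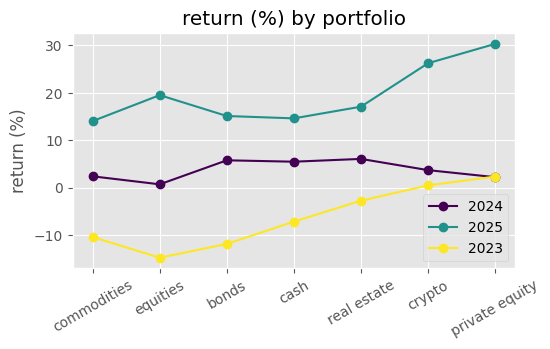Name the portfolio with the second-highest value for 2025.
crypto

Top 3 for 2025: private equity ≈ 30, crypto ≈ 25, equities ≈ 20.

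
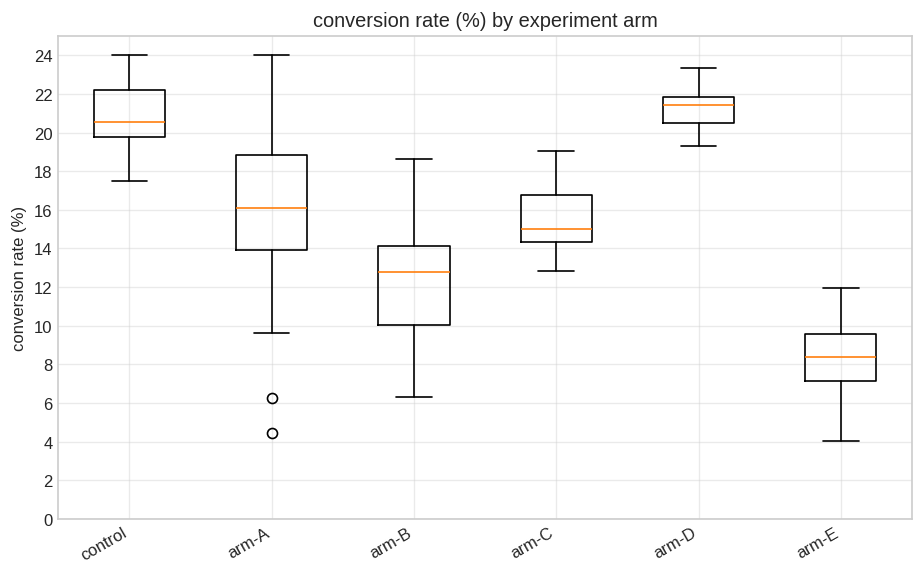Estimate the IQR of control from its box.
Q3 ≈ 22, Q1 ≈ 20; IQR ≈ 2.

≈ 2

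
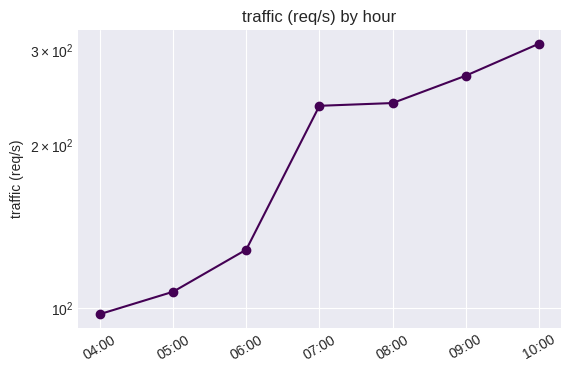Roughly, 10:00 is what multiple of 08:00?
≈ 1.25×

10:00 ≈ 300, 08:00 ≈ 240; 300/240 ≈ 1.25.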